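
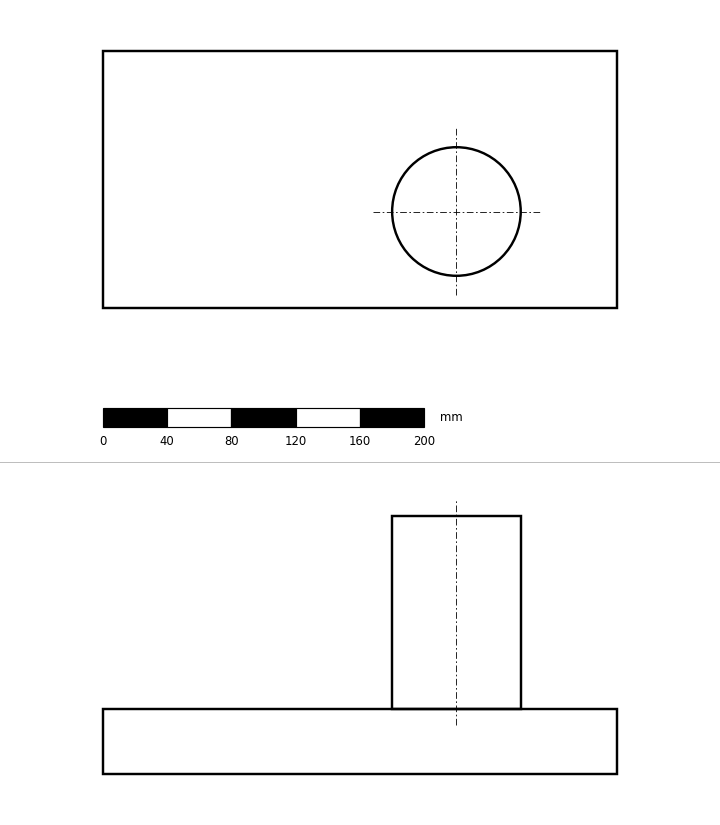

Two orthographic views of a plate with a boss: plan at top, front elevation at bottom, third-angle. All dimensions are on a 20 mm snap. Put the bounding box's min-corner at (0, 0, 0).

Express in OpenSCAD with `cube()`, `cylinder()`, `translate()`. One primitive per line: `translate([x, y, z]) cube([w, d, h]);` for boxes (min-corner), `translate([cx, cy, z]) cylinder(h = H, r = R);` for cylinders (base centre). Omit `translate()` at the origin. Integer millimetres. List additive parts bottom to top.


cube([320, 160, 40]);
translate([220, 60, 40]) cylinder(h = 120, r = 40);


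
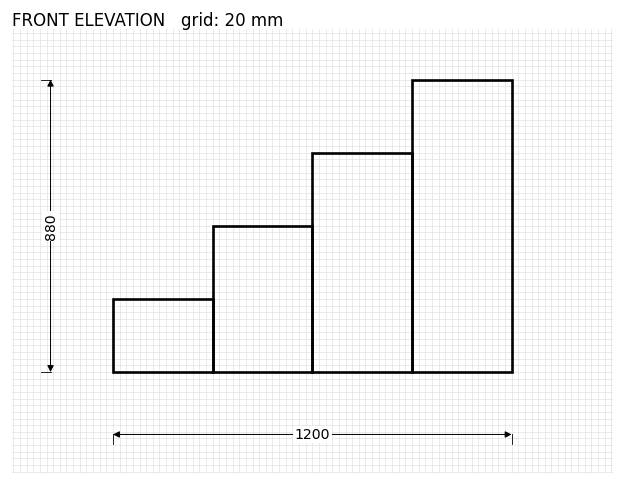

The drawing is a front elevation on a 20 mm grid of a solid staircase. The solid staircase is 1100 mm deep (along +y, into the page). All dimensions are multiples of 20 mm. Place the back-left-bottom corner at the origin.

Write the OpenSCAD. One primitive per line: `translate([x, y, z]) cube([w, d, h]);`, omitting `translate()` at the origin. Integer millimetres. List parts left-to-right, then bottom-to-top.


cube([300, 1100, 220]);
translate([300, 0, 0]) cube([300, 1100, 440]);
translate([600, 0, 0]) cube([300, 1100, 660]);
translate([900, 0, 0]) cube([300, 1100, 880]);


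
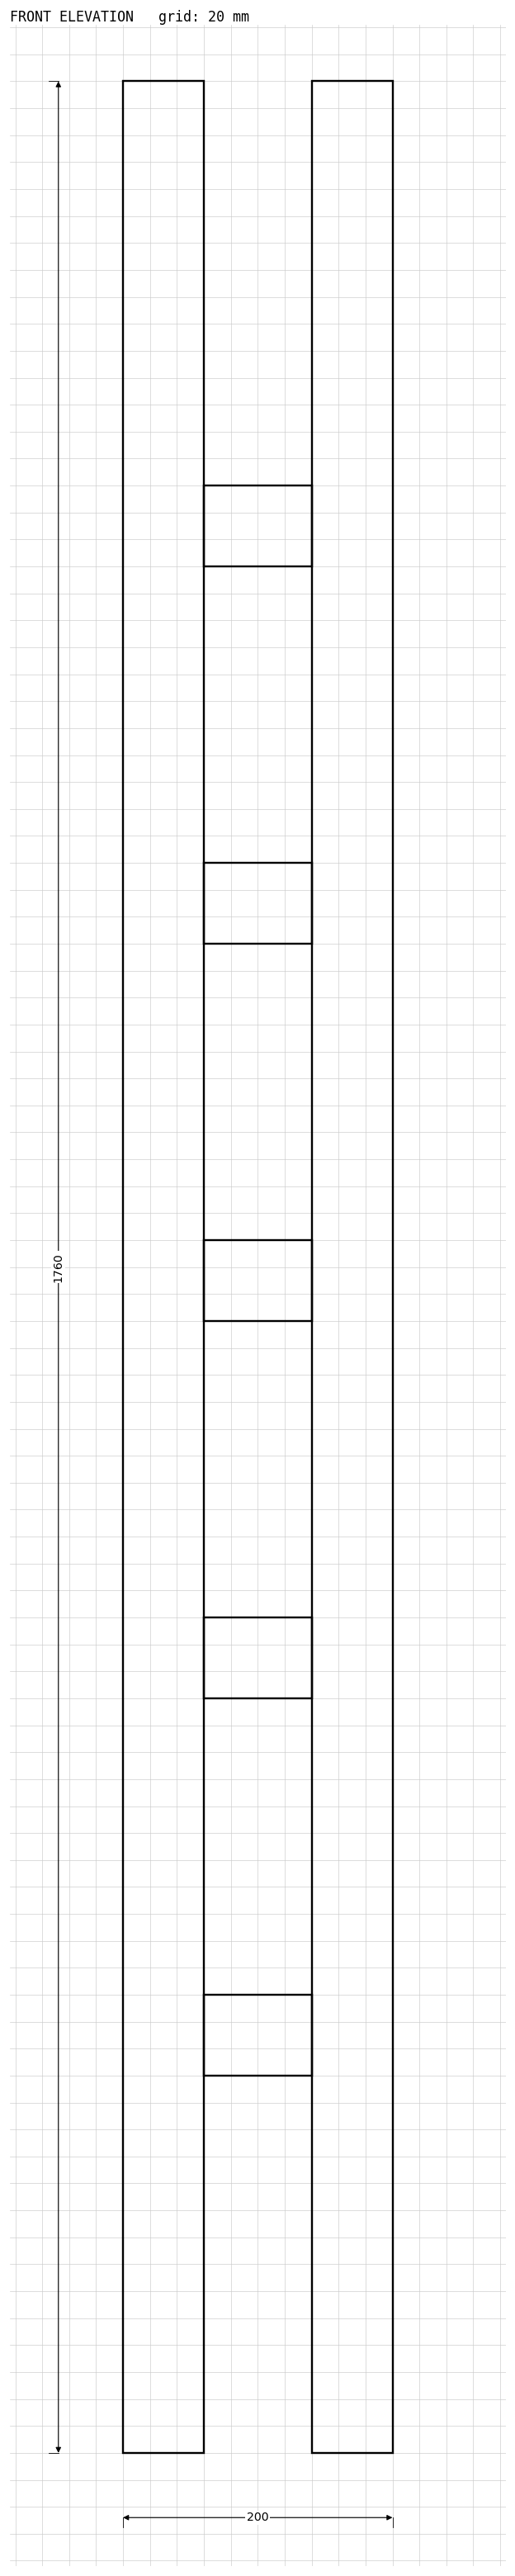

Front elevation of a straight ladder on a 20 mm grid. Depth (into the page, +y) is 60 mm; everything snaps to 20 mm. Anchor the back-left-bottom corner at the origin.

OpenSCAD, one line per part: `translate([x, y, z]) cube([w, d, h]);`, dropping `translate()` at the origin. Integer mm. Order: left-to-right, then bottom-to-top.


cube([60, 60, 1760]);
translate([60, 0, 280]) cube([80, 60, 60]);
translate([60, 0, 560]) cube([80, 60, 60]);
translate([60, 0, 840]) cube([80, 60, 60]);
translate([60, 0, 1120]) cube([80, 60, 60]);
translate([60, 0, 1400]) cube([80, 60, 60]);
translate([140, 0, 0]) cube([60, 60, 1760]);


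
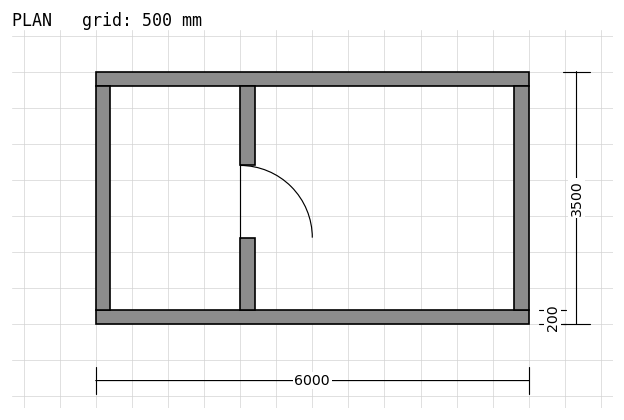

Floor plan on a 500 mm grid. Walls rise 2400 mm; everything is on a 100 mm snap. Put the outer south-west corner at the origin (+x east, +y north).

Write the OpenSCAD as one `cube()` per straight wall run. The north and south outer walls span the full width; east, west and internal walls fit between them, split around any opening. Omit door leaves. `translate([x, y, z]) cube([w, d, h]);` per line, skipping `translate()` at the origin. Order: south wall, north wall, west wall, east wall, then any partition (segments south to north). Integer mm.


cube([6000, 200, 2400]);
translate([0, 3300, 0]) cube([6000, 200, 2400]);
translate([0, 200, 0]) cube([200, 3100, 2400]);
translate([5800, 200, 0]) cube([200, 3100, 2400]);
translate([2000, 200, 0]) cube([200, 1000, 2400]);
translate([2000, 2200, 0]) cube([200, 1100, 2400]);


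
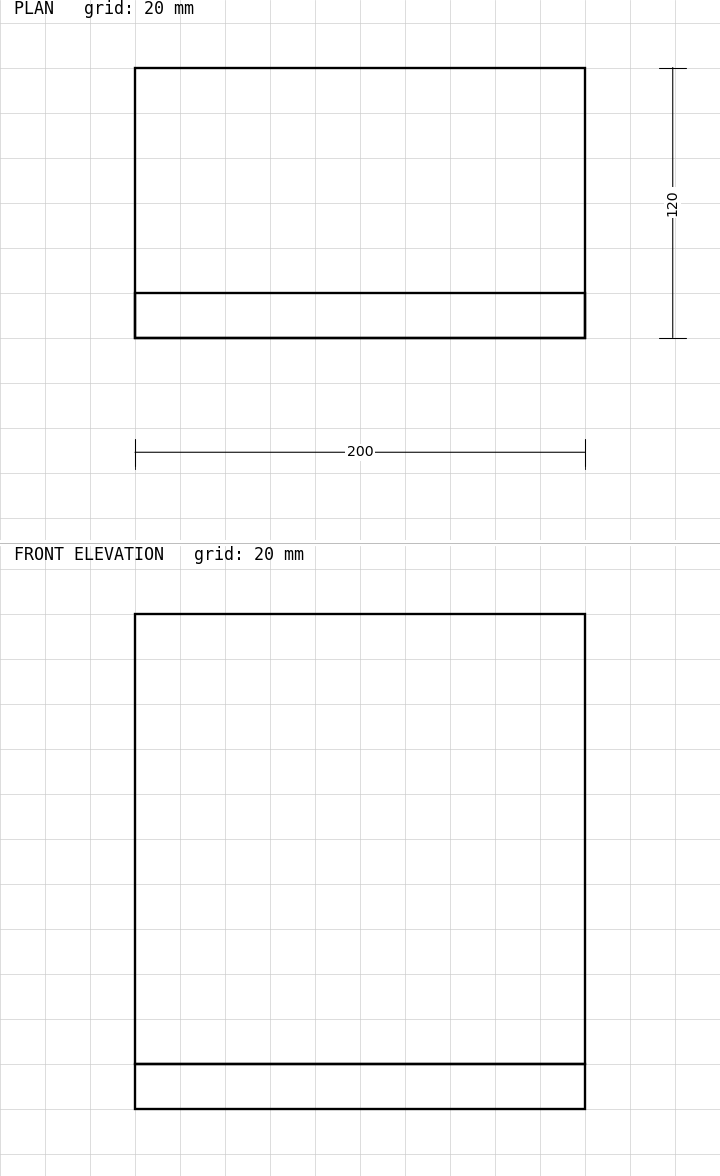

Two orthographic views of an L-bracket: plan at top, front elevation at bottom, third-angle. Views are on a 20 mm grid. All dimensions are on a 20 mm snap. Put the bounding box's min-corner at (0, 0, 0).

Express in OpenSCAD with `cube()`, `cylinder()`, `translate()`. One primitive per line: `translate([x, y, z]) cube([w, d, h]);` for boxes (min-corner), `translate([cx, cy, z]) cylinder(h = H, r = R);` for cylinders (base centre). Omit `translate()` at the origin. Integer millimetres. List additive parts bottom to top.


cube([200, 120, 20]);
translate([0, 0, 20]) cube([200, 20, 200]);


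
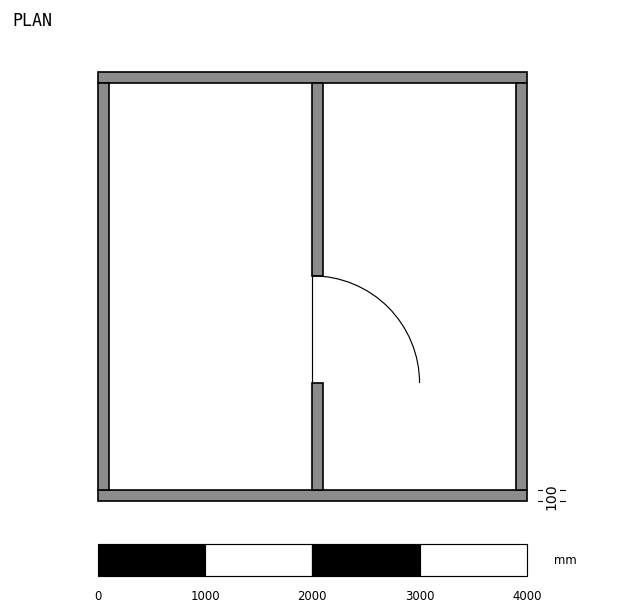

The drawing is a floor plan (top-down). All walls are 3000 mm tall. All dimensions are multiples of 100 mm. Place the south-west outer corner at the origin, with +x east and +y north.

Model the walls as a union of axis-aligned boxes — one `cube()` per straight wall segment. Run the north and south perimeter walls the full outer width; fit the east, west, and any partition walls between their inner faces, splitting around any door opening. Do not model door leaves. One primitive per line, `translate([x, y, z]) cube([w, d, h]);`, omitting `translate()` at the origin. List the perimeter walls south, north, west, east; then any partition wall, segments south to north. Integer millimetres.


cube([4000, 100, 3000]);
translate([0, 3900, 0]) cube([4000, 100, 3000]);
translate([0, 100, 0]) cube([100, 3800, 3000]);
translate([3900, 100, 0]) cube([100, 3800, 3000]);
translate([2000, 100, 0]) cube([100, 1000, 3000]);
translate([2000, 2100, 0]) cube([100, 1800, 3000]);


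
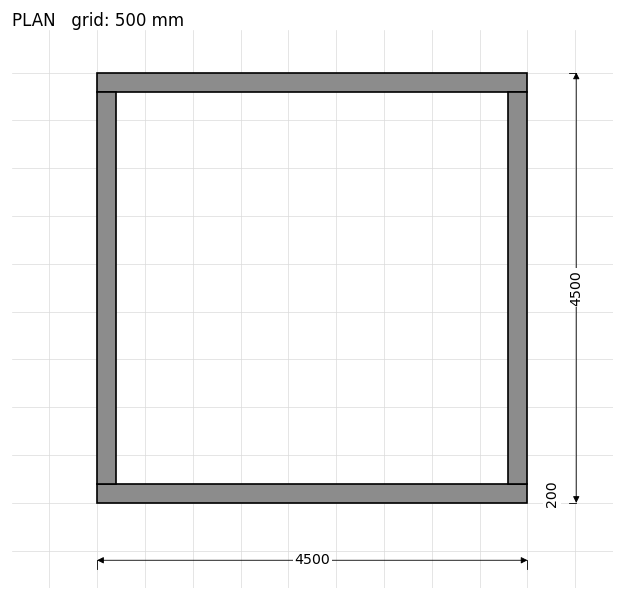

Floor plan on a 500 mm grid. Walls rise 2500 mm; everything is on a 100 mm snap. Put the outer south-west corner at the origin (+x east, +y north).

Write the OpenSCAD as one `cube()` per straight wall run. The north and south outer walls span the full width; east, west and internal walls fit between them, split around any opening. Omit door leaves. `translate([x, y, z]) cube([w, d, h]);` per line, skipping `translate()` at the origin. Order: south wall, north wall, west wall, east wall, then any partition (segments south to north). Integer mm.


cube([4500, 200, 2500]);
translate([0, 4300, 0]) cube([4500, 200, 2500]);
translate([0, 200, 0]) cube([200, 4100, 2500]);
translate([4300, 200, 0]) cube([200, 4100, 2500]);


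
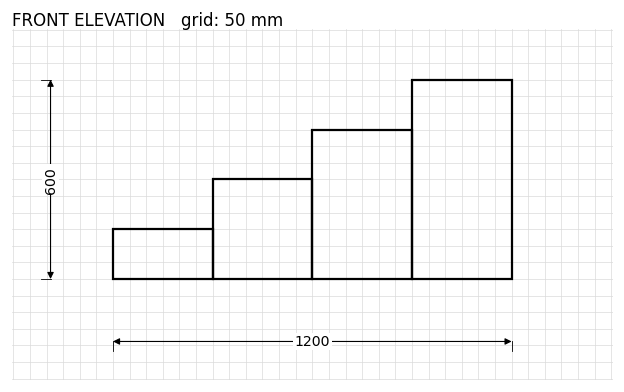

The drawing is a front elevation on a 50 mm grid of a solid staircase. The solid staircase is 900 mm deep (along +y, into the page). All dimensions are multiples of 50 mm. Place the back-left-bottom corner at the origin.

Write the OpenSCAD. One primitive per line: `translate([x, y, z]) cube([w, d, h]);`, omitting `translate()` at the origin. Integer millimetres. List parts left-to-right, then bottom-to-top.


cube([300, 900, 150]);
translate([300, 0, 0]) cube([300, 900, 300]);
translate([600, 0, 0]) cube([300, 900, 450]);
translate([900, 0, 0]) cube([300, 900, 600]);


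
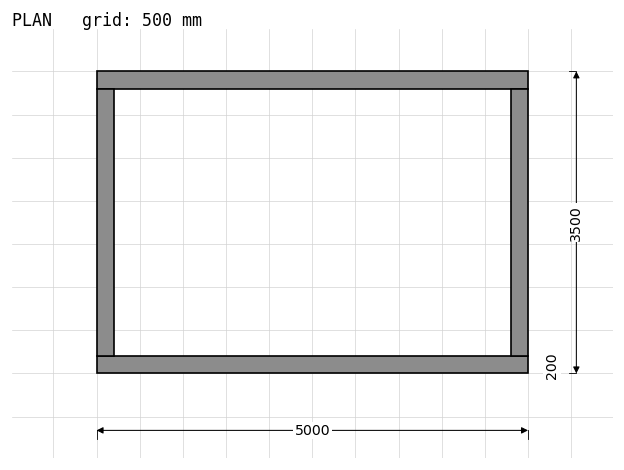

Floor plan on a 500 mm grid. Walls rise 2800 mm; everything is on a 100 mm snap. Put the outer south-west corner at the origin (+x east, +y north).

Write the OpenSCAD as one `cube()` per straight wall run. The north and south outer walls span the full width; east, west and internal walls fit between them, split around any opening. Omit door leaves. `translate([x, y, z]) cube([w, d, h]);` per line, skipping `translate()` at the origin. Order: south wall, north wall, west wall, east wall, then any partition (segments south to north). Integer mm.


cube([5000, 200, 2800]);
translate([0, 3300, 0]) cube([5000, 200, 2800]);
translate([0, 200, 0]) cube([200, 3100, 2800]);
translate([4800, 200, 0]) cube([200, 3100, 2800]);


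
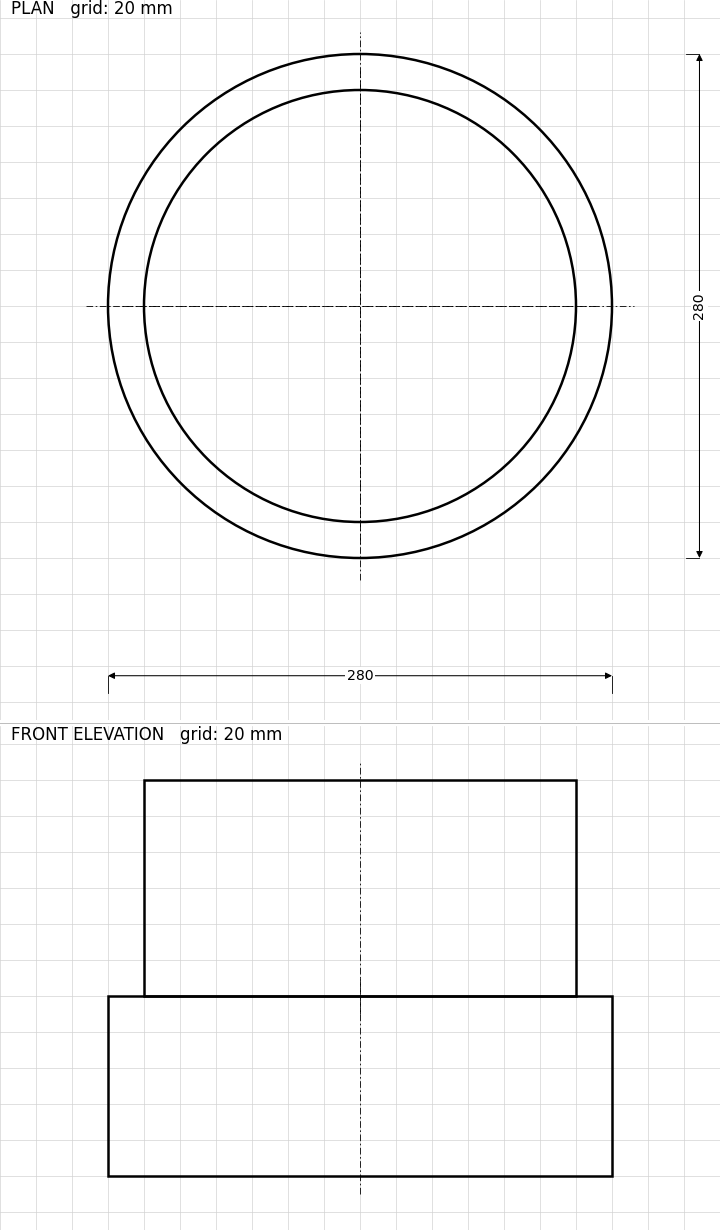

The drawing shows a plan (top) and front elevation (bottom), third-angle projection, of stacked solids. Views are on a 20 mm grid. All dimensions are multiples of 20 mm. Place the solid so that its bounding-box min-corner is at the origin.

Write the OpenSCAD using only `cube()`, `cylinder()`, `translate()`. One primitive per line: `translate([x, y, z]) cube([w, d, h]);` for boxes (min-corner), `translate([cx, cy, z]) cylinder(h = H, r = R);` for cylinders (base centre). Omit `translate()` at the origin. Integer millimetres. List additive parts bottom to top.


translate([140, 140, 0]) cylinder(h = 100, r = 140);
translate([140, 140, 100]) cylinder(h = 120, r = 120);


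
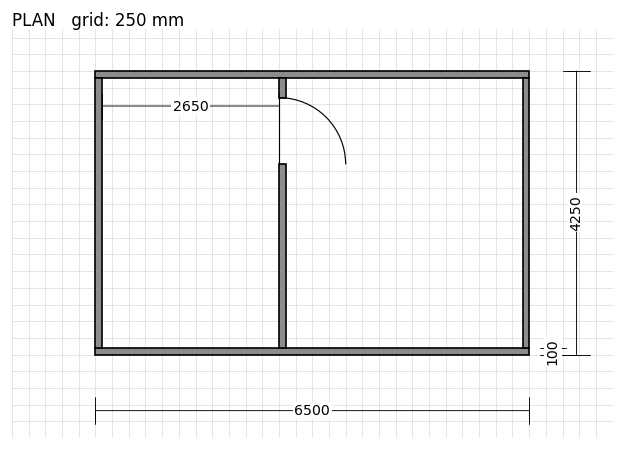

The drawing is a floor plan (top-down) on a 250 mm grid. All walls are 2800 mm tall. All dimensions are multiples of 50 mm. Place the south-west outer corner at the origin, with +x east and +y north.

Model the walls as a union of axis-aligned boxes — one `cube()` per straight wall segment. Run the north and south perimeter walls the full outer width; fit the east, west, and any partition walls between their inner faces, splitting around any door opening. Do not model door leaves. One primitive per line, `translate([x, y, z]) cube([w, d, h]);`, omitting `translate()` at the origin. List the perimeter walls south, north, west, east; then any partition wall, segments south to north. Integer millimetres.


cube([6500, 100, 2800]);
translate([0, 4150, 0]) cube([6500, 100, 2800]);
translate([0, 100, 0]) cube([100, 4050, 2800]);
translate([6400, 100, 0]) cube([100, 4050, 2800]);
translate([2750, 100, 0]) cube([100, 2750, 2800]);
translate([2750, 3850, 0]) cube([100, 300, 2800]);


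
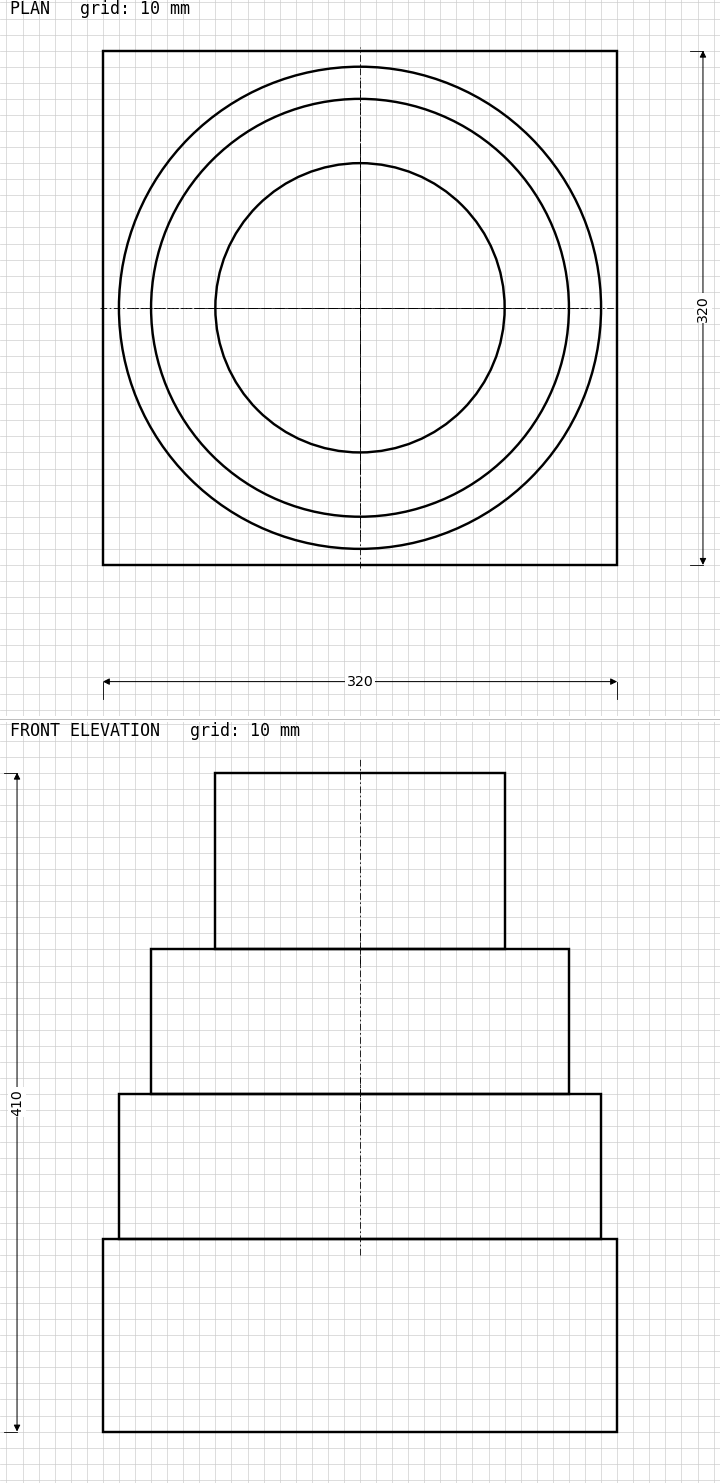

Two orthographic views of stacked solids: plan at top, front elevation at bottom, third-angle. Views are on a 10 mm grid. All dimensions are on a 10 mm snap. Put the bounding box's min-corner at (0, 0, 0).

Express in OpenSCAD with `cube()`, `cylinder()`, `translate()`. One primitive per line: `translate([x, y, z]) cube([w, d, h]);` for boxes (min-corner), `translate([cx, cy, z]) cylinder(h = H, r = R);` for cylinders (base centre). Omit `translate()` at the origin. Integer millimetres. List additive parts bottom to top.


cube([320, 320, 120]);
translate([160, 160, 120]) cylinder(h = 90, r = 150);
translate([160, 160, 210]) cylinder(h = 90, r = 130);
translate([160, 160, 300]) cylinder(h = 110, r = 90);


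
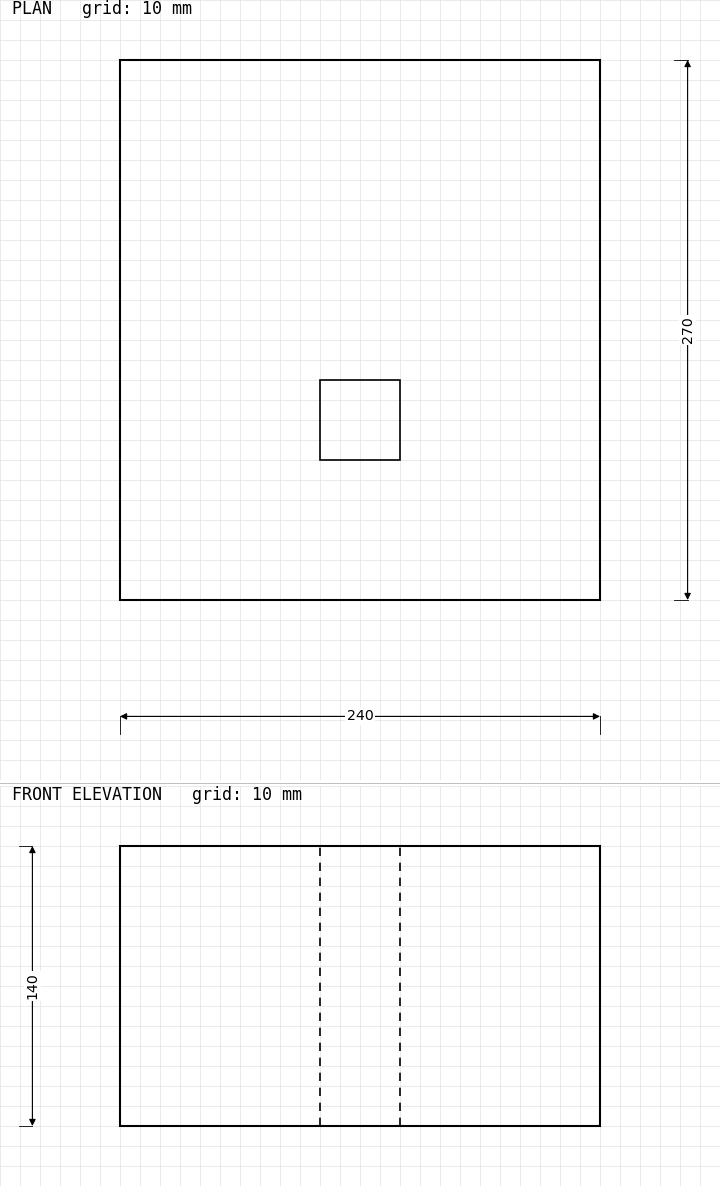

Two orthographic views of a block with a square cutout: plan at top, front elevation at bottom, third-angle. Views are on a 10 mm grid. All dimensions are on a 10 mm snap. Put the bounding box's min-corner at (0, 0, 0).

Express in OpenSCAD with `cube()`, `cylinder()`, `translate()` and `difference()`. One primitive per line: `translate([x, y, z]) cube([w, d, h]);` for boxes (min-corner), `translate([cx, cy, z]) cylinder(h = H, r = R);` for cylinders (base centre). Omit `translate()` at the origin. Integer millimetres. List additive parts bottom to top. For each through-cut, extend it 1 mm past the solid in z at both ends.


difference() {
  cube([240, 270, 140]);
  translate([100, 70, -1]) cube([40, 40, 142]);
}


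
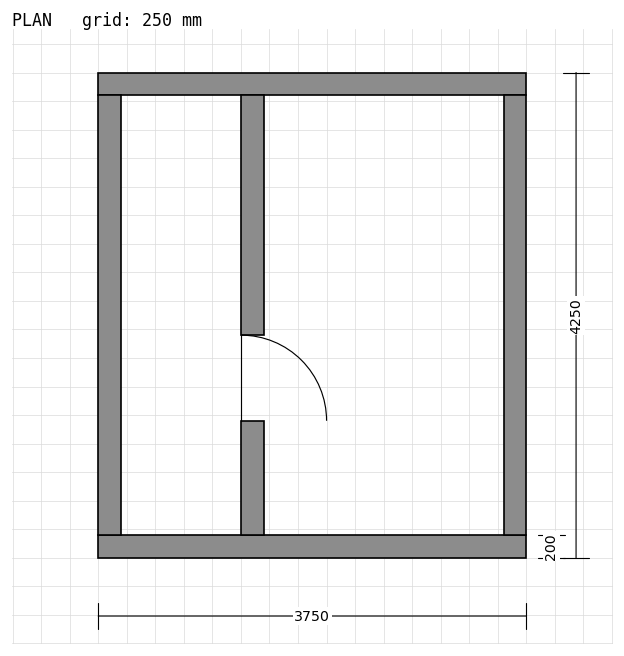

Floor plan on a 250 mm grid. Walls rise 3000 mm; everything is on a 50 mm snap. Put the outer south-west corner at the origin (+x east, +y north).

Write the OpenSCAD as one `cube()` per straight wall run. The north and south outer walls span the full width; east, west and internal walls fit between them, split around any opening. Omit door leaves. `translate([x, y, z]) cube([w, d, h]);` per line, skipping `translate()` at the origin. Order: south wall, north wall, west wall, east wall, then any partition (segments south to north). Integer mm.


cube([3750, 200, 3000]);
translate([0, 4050, 0]) cube([3750, 200, 3000]);
translate([0, 200, 0]) cube([200, 3850, 3000]);
translate([3550, 200, 0]) cube([200, 3850, 3000]);
translate([1250, 200, 0]) cube([200, 1000, 3000]);
translate([1250, 1950, 0]) cube([200, 2100, 3000]);


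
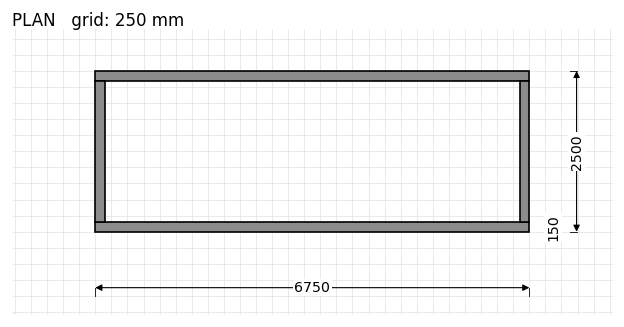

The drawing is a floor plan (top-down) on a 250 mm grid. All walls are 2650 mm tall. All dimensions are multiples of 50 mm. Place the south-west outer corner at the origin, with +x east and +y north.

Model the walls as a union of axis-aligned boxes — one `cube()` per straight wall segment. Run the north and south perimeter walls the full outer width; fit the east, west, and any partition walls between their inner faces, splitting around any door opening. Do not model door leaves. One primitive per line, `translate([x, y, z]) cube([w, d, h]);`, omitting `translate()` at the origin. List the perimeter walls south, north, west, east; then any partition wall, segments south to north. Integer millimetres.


cube([6750, 150, 2650]);
translate([0, 2350, 0]) cube([6750, 150, 2650]);
translate([0, 150, 0]) cube([150, 2200, 2650]);
translate([6600, 150, 0]) cube([150, 2200, 2650]);


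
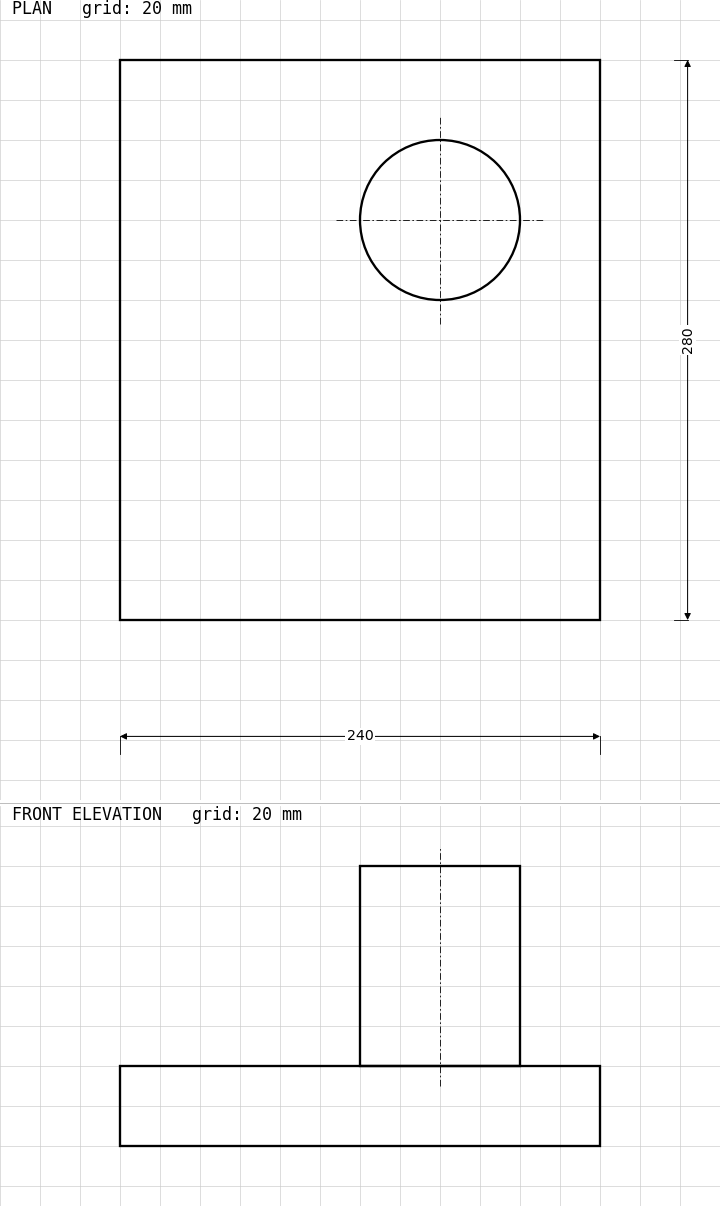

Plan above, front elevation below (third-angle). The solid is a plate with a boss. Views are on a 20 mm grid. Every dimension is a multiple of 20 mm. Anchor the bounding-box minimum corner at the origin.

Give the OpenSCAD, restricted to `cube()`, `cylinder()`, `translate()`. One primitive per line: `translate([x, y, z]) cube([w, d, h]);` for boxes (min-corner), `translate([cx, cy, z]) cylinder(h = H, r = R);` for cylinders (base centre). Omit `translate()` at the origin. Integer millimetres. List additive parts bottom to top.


cube([240, 280, 40]);
translate([160, 200, 40]) cylinder(h = 100, r = 40);


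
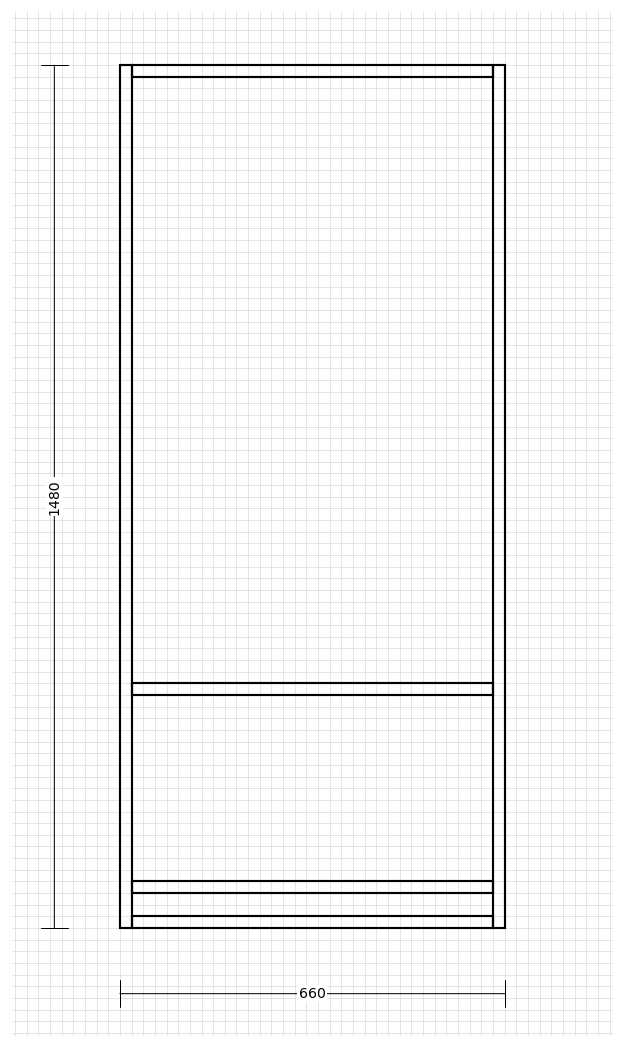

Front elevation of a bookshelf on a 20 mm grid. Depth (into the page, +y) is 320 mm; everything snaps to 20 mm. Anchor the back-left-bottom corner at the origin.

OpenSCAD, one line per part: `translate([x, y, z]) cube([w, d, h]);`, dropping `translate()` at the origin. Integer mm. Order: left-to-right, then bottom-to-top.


cube([20, 320, 1480]);
translate([20, 0, 0]) cube([620, 320, 20]);
translate([20, 0, 60]) cube([620, 320, 20]);
translate([20, 0, 400]) cube([620, 320, 20]);
translate([20, 0, 1460]) cube([620, 320, 20]);
translate([640, 0, 0]) cube([20, 320, 1480]);


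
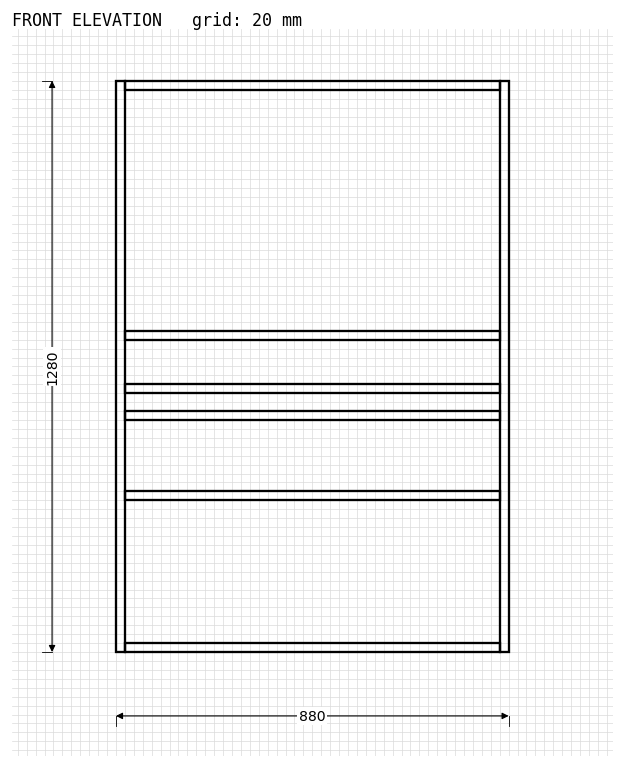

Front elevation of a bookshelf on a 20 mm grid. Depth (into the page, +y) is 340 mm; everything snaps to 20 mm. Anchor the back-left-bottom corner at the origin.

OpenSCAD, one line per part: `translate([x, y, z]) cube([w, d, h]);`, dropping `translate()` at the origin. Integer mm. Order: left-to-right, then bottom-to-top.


cube([20, 340, 1280]);
translate([20, 0, 0]) cube([840, 340, 20]);
translate([20, 0, 340]) cube([840, 340, 20]);
translate([20, 0, 520]) cube([840, 340, 20]);
translate([20, 0, 580]) cube([840, 340, 20]);
translate([20, 0, 700]) cube([840, 340, 20]);
translate([20, 0, 1260]) cube([840, 340, 20]);
translate([860, 0, 0]) cube([20, 340, 1280]);


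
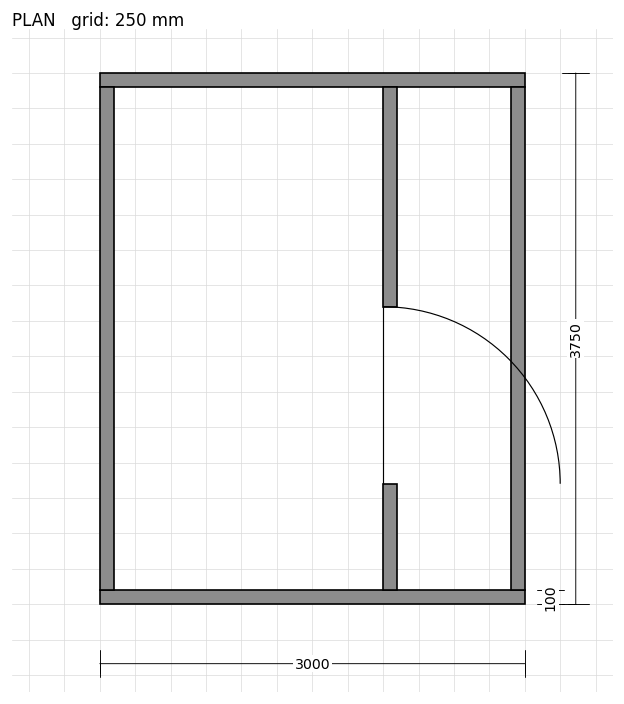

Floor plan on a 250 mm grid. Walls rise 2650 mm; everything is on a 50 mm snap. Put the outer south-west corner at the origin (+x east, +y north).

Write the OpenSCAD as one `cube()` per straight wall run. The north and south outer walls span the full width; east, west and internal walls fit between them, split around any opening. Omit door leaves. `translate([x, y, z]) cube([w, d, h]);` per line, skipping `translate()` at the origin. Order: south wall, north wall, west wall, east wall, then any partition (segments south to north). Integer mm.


cube([3000, 100, 2650]);
translate([0, 3650, 0]) cube([3000, 100, 2650]);
translate([0, 100, 0]) cube([100, 3550, 2650]);
translate([2900, 100, 0]) cube([100, 3550, 2650]);
translate([2000, 100, 0]) cube([100, 750, 2650]);
translate([2000, 2100, 0]) cube([100, 1550, 2650]);


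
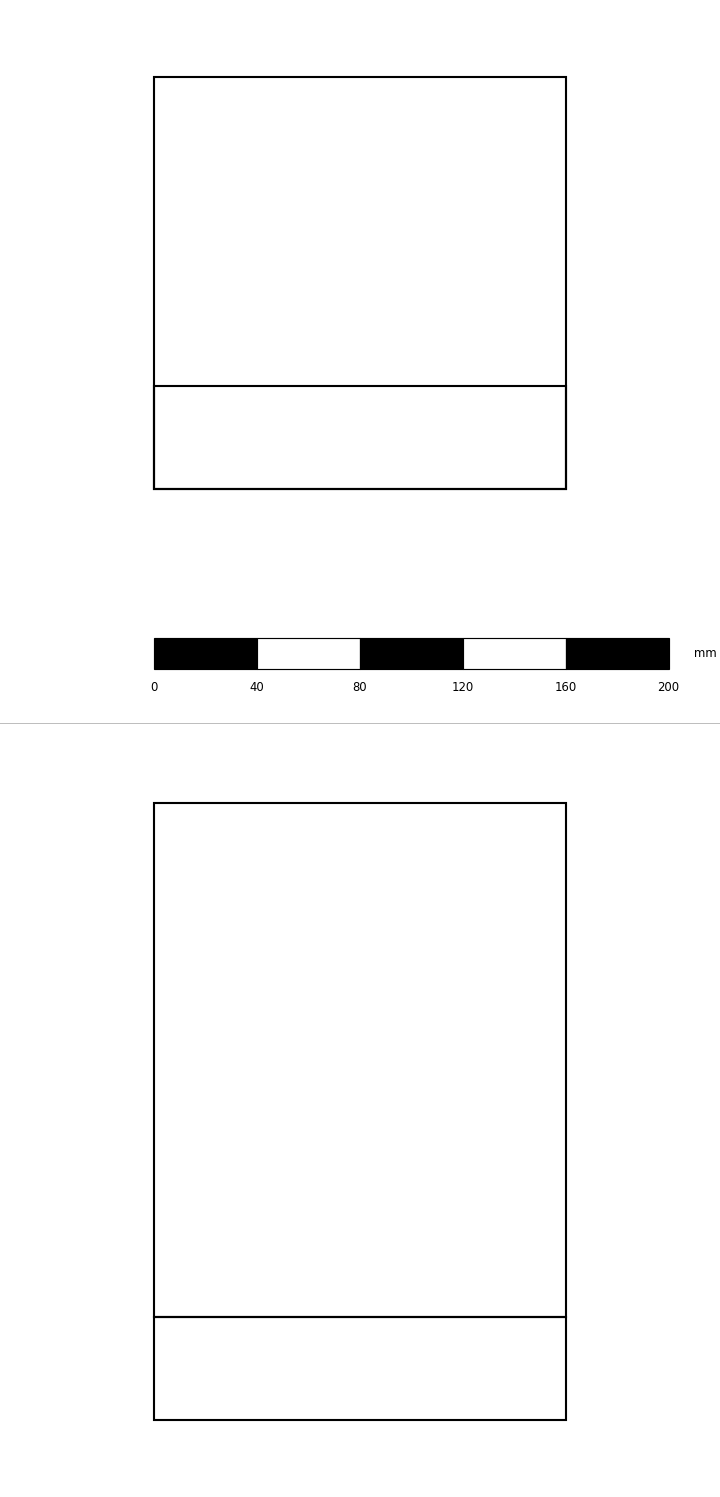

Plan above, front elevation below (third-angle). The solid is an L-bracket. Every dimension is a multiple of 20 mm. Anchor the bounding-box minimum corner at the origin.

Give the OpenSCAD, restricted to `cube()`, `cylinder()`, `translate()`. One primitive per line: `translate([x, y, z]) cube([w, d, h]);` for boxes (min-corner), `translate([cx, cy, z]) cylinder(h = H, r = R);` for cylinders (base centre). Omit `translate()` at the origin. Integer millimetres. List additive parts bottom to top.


cube([160, 160, 40]);
translate([0, 0, 40]) cube([160, 40, 200]);


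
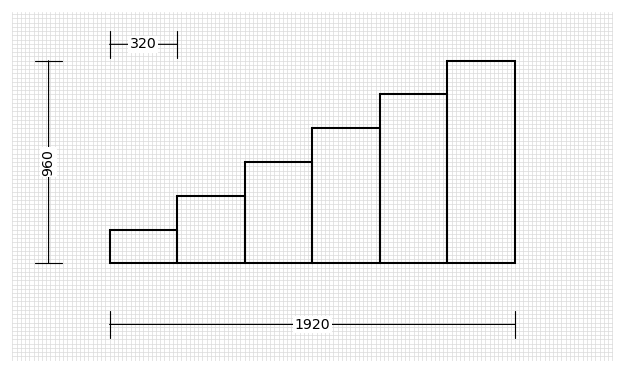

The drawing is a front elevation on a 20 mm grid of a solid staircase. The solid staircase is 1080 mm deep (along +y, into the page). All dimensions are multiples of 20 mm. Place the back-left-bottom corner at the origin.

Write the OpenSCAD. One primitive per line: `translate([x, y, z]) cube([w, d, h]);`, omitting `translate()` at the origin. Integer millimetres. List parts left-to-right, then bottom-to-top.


cube([320, 1080, 160]);
translate([320, 0, 0]) cube([320, 1080, 320]);
translate([640, 0, 0]) cube([320, 1080, 480]);
translate([960, 0, 0]) cube([320, 1080, 640]);
translate([1280, 0, 0]) cube([320, 1080, 800]);
translate([1600, 0, 0]) cube([320, 1080, 960]);


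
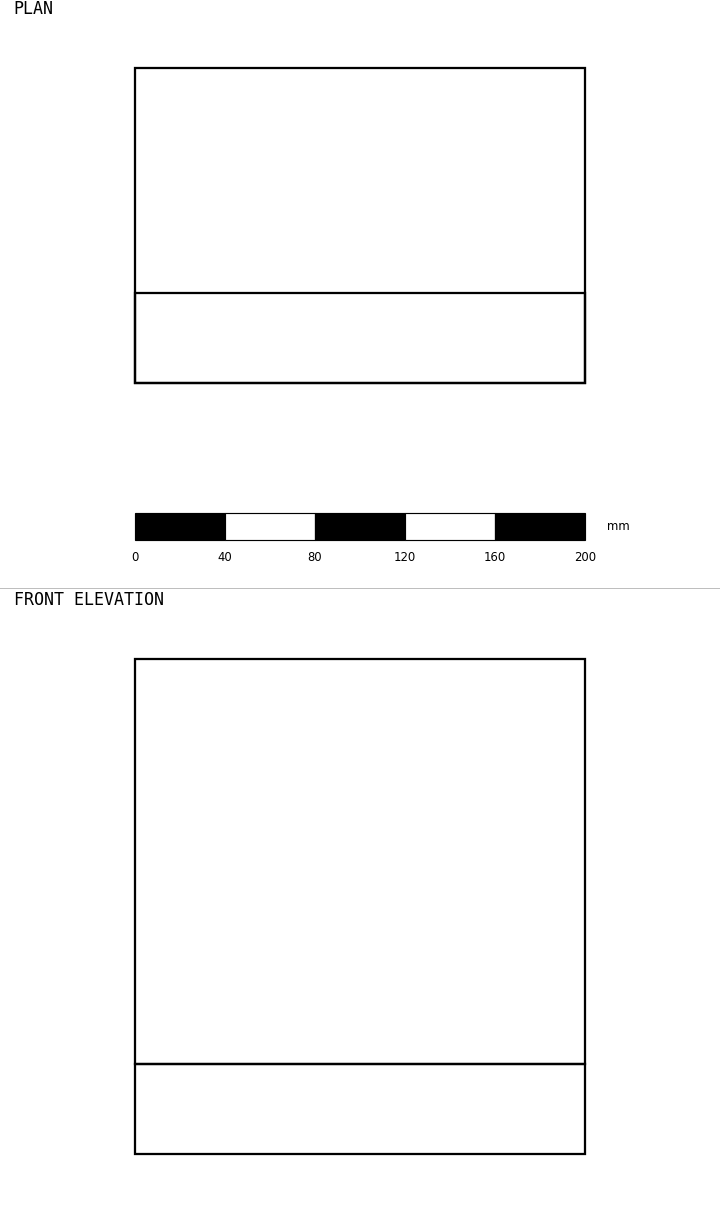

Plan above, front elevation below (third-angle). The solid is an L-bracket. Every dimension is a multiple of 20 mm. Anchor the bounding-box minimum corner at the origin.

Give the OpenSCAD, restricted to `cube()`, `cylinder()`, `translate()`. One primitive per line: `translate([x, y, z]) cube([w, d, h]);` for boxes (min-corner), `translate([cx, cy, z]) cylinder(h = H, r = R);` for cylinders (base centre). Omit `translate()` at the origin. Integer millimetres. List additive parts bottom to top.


cube([200, 140, 40]);
translate([0, 0, 40]) cube([200, 40, 180]);


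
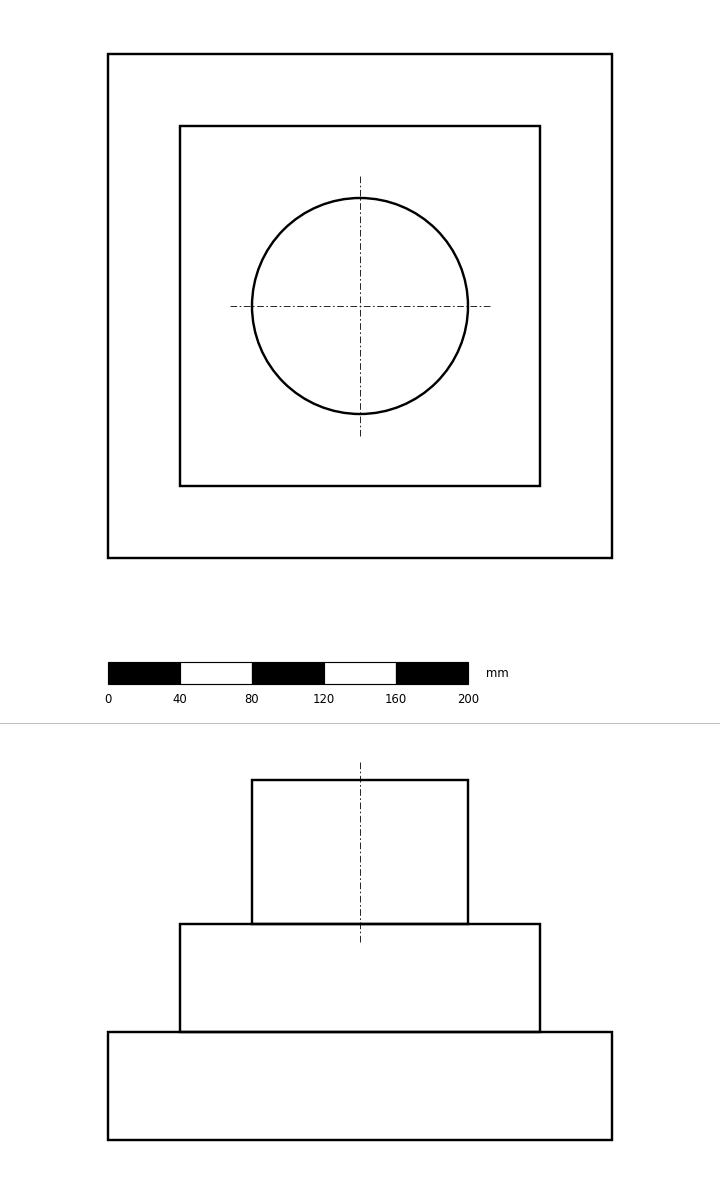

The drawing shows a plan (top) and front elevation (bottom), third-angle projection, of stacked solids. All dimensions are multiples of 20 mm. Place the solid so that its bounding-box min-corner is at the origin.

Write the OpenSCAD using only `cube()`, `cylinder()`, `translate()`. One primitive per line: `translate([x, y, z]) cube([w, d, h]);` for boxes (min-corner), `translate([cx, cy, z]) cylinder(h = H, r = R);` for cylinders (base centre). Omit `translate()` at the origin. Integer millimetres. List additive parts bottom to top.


cube([280, 280, 60]);
translate([40, 40, 60]) cube([200, 200, 60]);
translate([140, 140, 120]) cylinder(h = 80, r = 60);


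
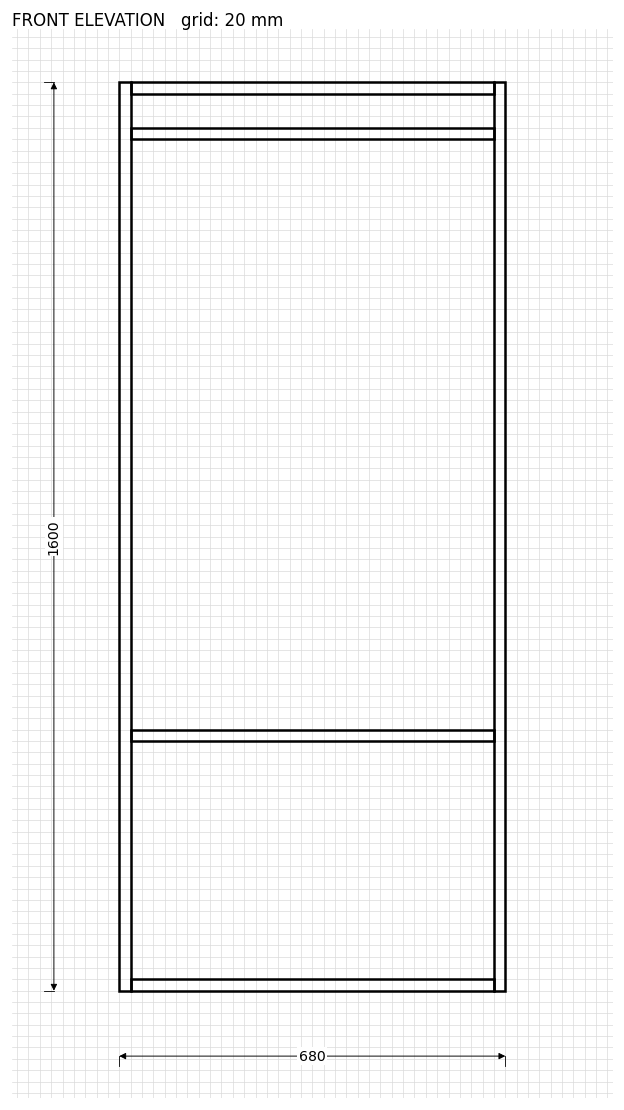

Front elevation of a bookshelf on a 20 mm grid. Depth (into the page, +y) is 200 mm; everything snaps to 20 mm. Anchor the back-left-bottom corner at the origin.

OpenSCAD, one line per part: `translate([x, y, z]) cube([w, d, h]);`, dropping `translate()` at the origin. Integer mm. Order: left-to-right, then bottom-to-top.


cube([20, 200, 1600]);
translate([20, 0, 0]) cube([640, 200, 20]);
translate([20, 0, 440]) cube([640, 200, 20]);
translate([20, 0, 1500]) cube([640, 200, 20]);
translate([20, 0, 1580]) cube([640, 200, 20]);
translate([660, 0, 0]) cube([20, 200, 1600]);


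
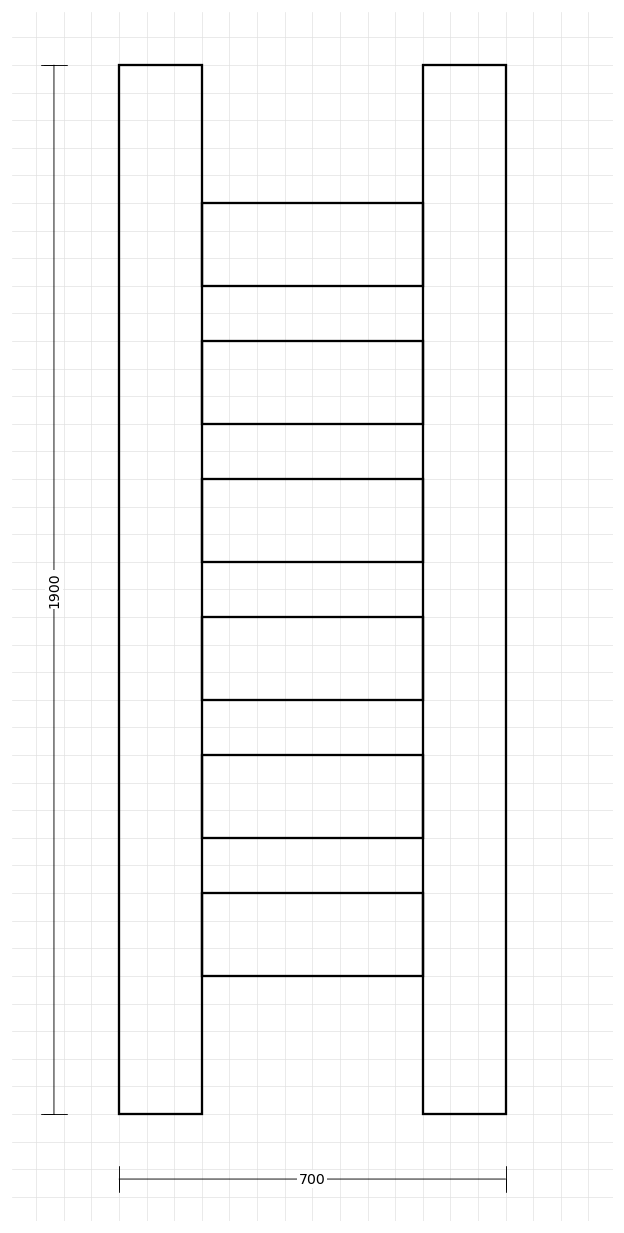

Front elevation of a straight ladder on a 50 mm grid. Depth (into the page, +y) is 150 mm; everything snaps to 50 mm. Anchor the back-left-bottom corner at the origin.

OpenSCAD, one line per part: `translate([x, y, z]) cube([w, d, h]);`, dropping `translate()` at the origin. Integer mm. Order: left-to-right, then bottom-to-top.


cube([150, 150, 1900]);
translate([150, 0, 250]) cube([400, 150, 150]);
translate([150, 0, 500]) cube([400, 150, 150]);
translate([150, 0, 750]) cube([400, 150, 150]);
translate([150, 0, 1000]) cube([400, 150, 150]);
translate([150, 0, 1250]) cube([400, 150, 150]);
translate([150, 0, 1500]) cube([400, 150, 150]);
translate([550, 0, 0]) cube([150, 150, 1900]);


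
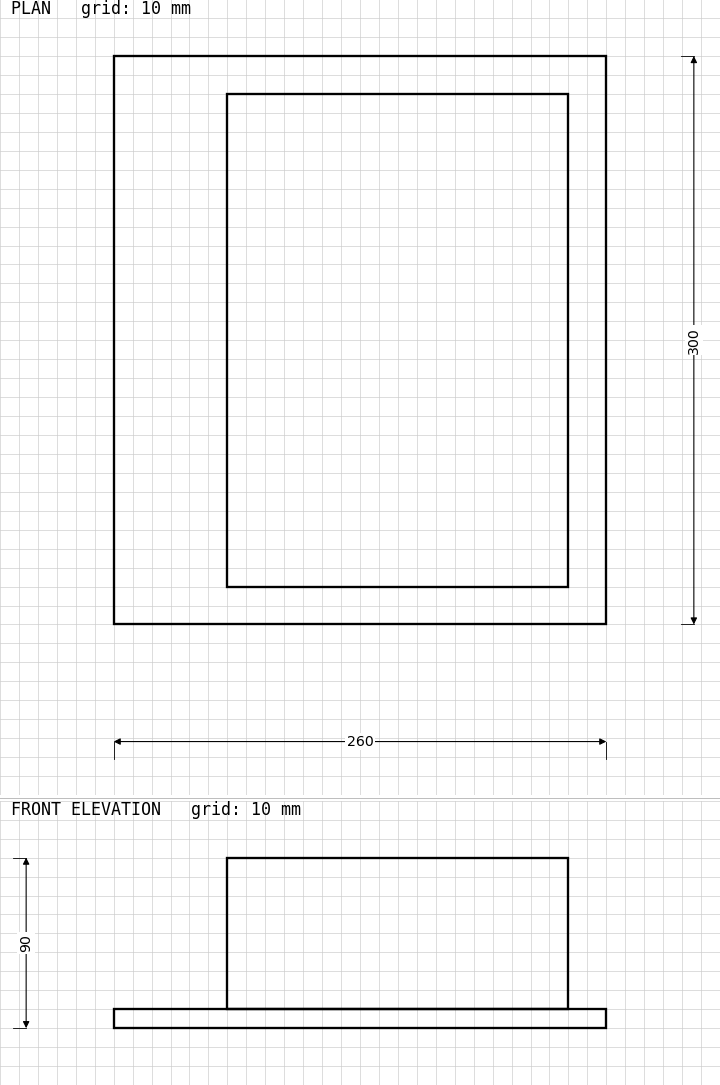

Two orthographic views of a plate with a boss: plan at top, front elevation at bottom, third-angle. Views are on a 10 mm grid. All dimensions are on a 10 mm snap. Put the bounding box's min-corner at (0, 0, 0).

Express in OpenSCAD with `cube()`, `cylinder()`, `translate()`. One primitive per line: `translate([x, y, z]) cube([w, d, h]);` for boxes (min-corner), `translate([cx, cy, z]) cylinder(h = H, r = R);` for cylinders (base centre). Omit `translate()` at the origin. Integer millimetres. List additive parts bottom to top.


cube([260, 300, 10]);
translate([60, 20, 10]) cube([180, 260, 80]);


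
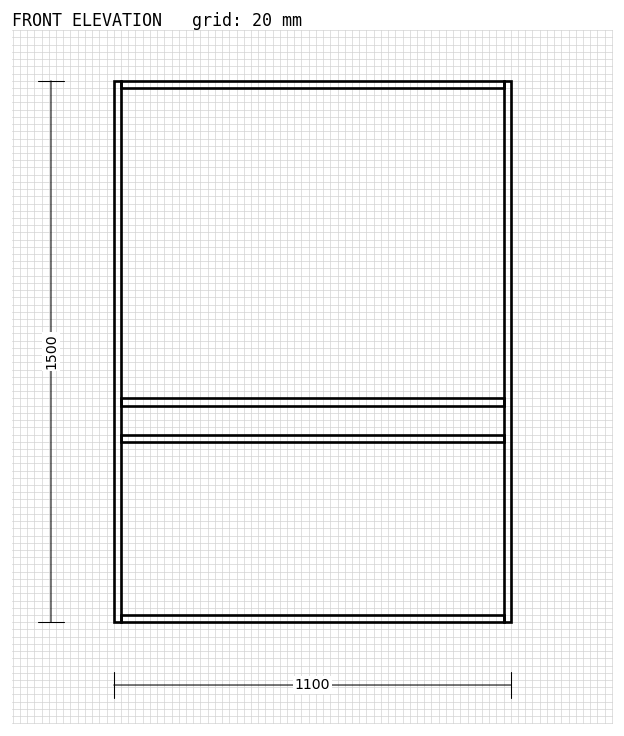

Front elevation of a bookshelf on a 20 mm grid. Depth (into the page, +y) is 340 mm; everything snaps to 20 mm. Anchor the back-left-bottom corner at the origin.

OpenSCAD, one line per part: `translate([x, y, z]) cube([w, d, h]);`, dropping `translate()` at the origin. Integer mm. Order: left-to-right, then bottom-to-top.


cube([20, 340, 1500]);
translate([20, 0, 0]) cube([1060, 340, 20]);
translate([20, 0, 500]) cube([1060, 340, 20]);
translate([20, 0, 600]) cube([1060, 340, 20]);
translate([20, 0, 1480]) cube([1060, 340, 20]);
translate([1080, 0, 0]) cube([20, 340, 1500]);


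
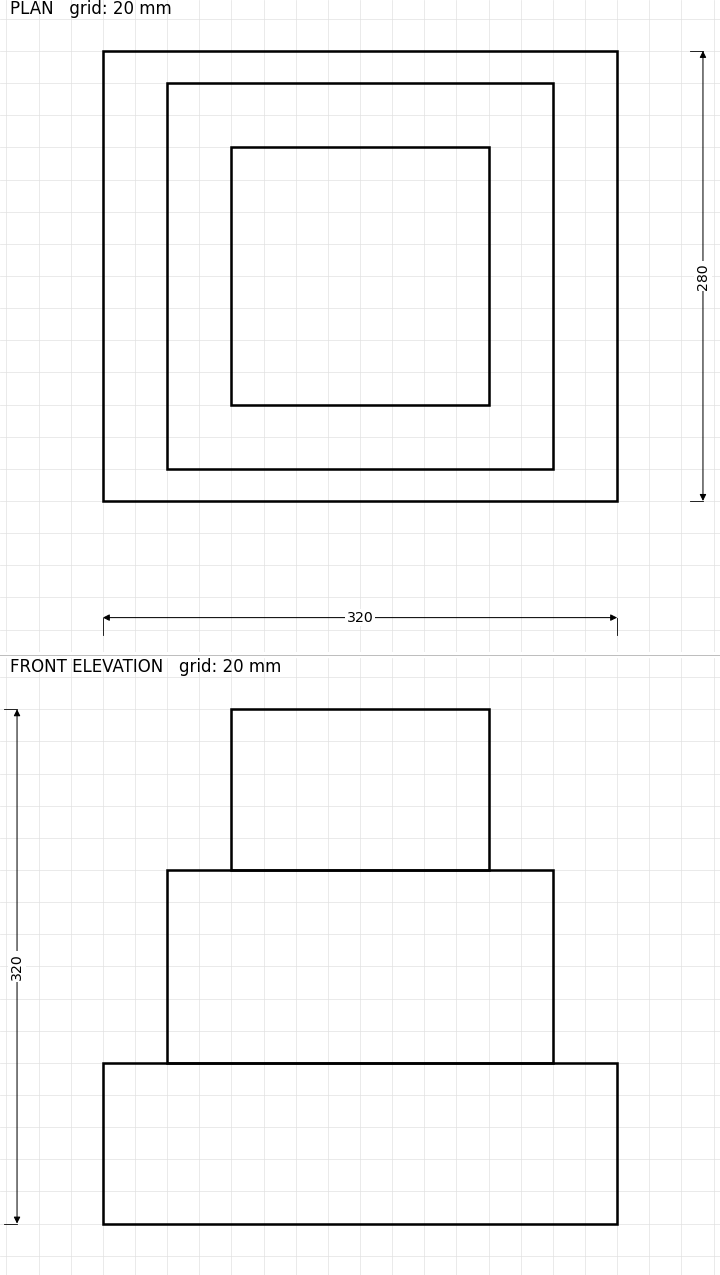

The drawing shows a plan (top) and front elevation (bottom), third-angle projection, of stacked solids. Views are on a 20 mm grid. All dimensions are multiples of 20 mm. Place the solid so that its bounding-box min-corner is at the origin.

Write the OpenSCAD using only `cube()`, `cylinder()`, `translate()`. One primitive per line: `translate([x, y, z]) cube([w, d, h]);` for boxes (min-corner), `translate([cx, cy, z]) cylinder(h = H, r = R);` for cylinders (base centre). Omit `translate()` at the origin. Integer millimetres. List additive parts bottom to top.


cube([320, 280, 100]);
translate([40, 20, 100]) cube([240, 240, 120]);
translate([80, 60, 220]) cube([160, 160, 100]);


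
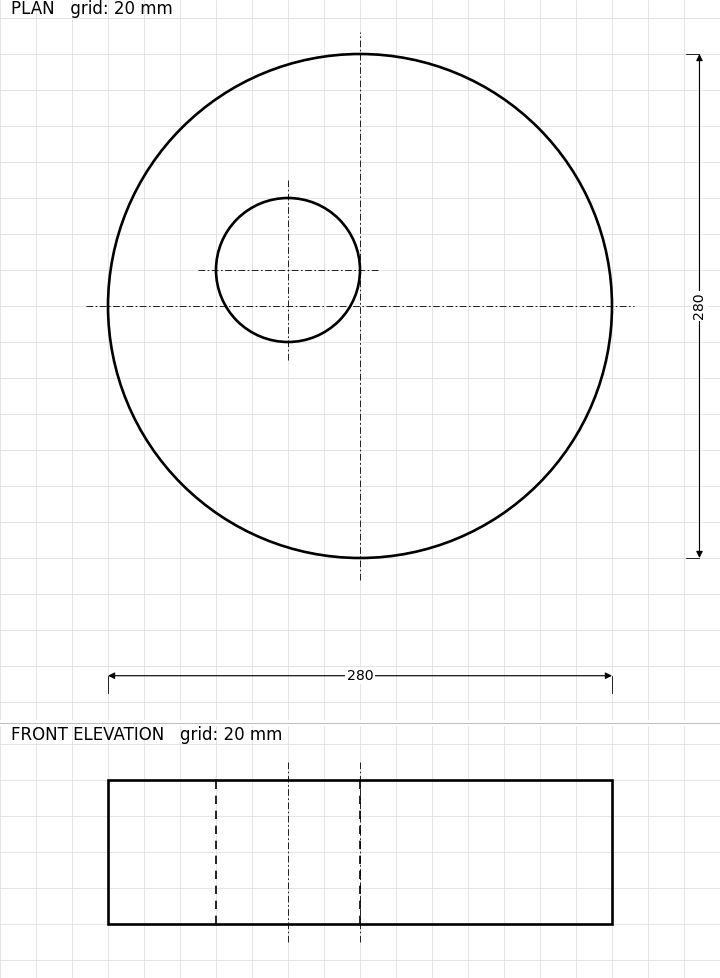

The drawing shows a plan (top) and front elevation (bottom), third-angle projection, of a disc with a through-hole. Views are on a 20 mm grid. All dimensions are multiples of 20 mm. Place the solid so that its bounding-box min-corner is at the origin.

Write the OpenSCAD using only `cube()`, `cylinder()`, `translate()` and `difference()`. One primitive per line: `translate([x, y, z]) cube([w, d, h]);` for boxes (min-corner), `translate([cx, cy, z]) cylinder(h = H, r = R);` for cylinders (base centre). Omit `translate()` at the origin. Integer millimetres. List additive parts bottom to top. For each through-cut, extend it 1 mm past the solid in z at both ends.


difference() {
  translate([140, 140, 0]) cylinder(h = 80, r = 140);
  translate([100, 160, -1]) cylinder(h = 82, r = 40);
}


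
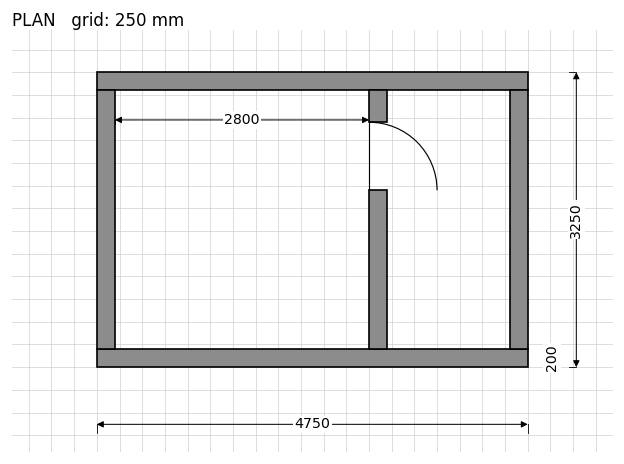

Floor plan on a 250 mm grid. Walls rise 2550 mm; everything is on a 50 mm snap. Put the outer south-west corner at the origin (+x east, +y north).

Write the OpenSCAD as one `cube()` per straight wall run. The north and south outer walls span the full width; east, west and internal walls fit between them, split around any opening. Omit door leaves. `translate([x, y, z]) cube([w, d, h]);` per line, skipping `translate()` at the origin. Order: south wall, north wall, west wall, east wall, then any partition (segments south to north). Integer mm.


cube([4750, 200, 2550]);
translate([0, 3050, 0]) cube([4750, 200, 2550]);
translate([0, 200, 0]) cube([200, 2850, 2550]);
translate([4550, 200, 0]) cube([200, 2850, 2550]);
translate([3000, 200, 0]) cube([200, 1750, 2550]);
translate([3000, 2700, 0]) cube([200, 350, 2550]);


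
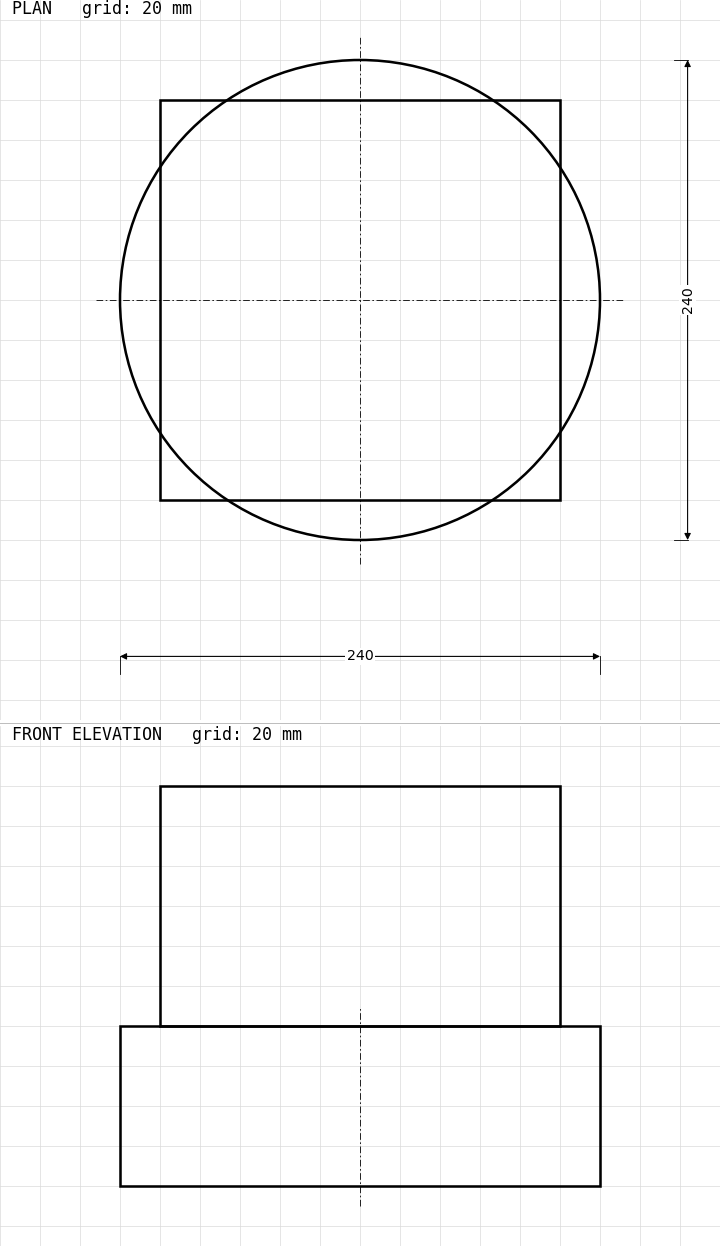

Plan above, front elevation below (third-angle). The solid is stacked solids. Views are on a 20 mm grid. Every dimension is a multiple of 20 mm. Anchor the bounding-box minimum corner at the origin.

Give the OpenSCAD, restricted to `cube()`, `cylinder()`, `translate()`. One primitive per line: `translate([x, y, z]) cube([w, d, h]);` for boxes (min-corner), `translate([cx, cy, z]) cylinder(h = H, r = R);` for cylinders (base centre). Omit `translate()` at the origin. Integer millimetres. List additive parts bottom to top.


translate([120, 120, 0]) cylinder(h = 80, r = 120);
translate([20, 20, 80]) cube([200, 200, 120]);


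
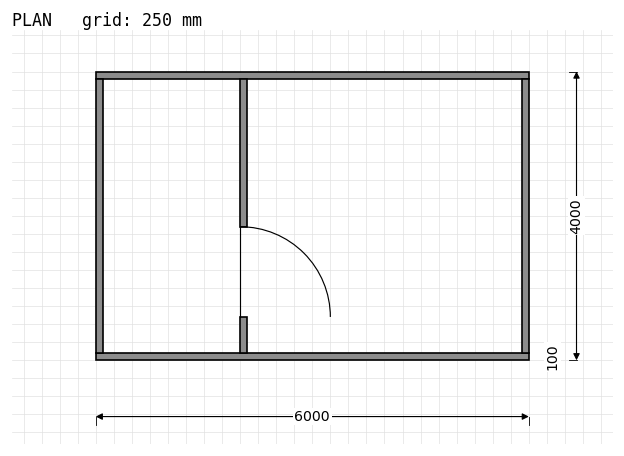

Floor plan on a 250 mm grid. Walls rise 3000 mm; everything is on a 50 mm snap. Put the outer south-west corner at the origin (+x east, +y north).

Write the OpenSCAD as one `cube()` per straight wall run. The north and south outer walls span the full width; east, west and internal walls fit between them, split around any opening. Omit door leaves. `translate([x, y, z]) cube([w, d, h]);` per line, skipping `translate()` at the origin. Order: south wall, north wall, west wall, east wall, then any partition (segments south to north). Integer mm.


cube([6000, 100, 3000]);
translate([0, 3900, 0]) cube([6000, 100, 3000]);
translate([0, 100, 0]) cube([100, 3800, 3000]);
translate([5900, 100, 0]) cube([100, 3800, 3000]);
translate([2000, 100, 0]) cube([100, 500, 3000]);
translate([2000, 1850, 0]) cube([100, 2050, 3000]);


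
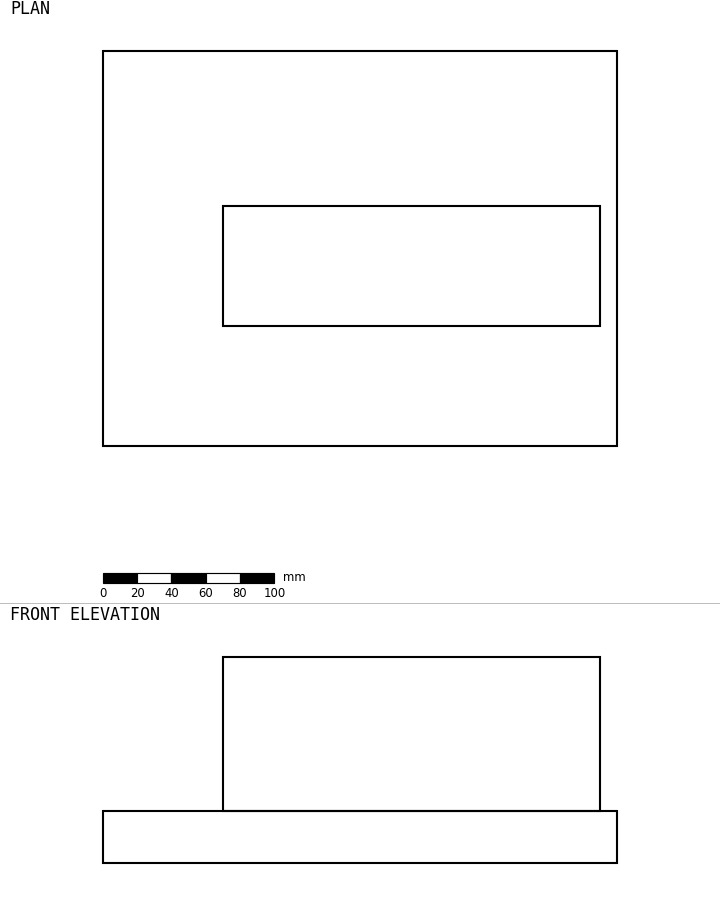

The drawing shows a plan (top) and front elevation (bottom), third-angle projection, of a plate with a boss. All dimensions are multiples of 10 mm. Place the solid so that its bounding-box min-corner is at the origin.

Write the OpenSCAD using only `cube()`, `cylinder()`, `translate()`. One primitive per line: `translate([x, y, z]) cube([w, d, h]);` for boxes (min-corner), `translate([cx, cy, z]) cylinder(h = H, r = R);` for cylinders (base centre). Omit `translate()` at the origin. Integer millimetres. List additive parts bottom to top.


cube([300, 230, 30]);
translate([70, 70, 30]) cube([220, 70, 90]);


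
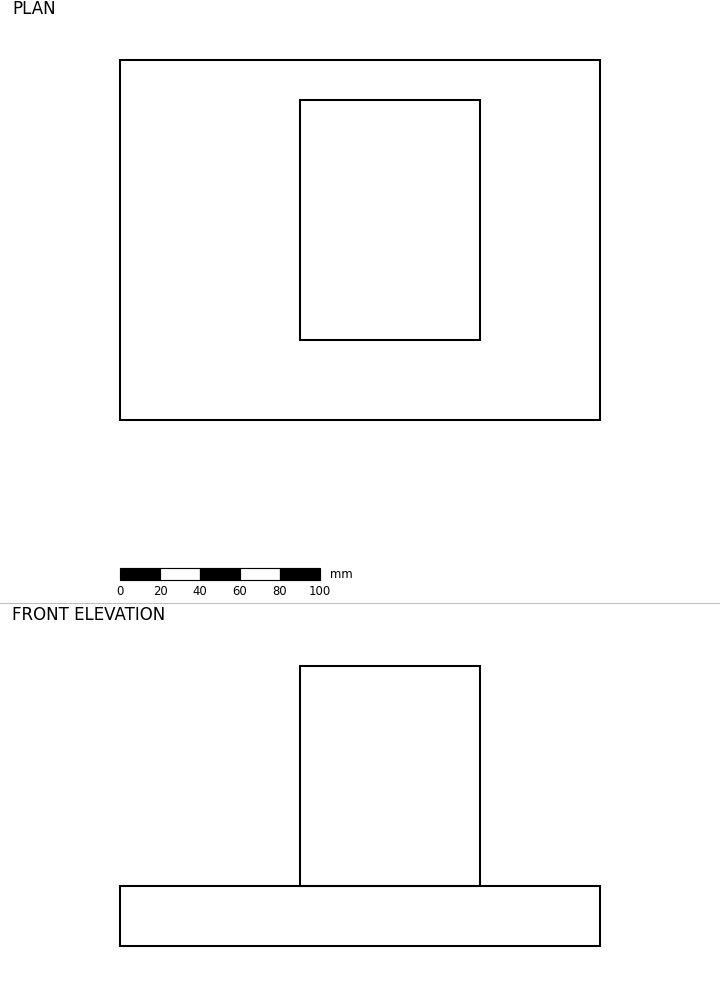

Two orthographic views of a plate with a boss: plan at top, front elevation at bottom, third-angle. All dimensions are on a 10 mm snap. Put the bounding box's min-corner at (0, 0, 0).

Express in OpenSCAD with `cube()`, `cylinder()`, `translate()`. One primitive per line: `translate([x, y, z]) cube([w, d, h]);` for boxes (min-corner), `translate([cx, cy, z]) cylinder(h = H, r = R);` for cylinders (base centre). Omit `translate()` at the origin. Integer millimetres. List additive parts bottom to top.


cube([240, 180, 30]);
translate([90, 40, 30]) cube([90, 120, 110]);


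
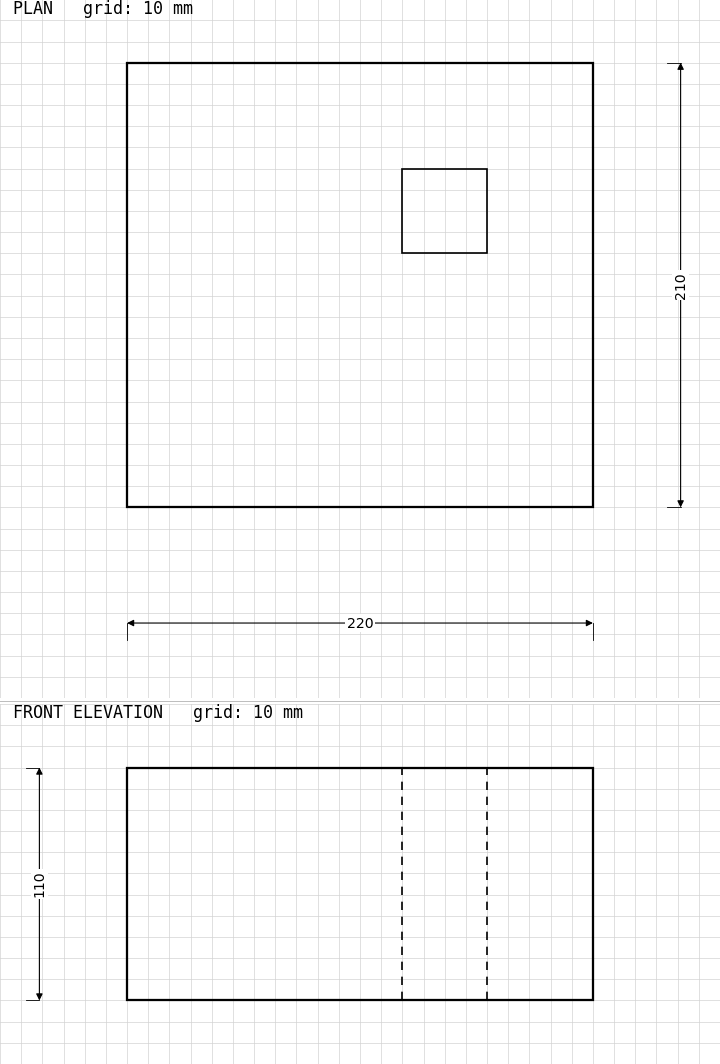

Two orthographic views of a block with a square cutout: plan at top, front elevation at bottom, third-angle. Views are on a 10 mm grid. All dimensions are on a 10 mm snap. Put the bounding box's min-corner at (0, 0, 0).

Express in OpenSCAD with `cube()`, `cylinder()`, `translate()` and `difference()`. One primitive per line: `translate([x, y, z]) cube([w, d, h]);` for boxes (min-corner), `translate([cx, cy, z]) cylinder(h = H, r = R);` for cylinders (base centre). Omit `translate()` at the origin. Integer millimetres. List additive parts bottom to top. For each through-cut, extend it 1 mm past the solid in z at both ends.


difference() {
  cube([220, 210, 110]);
  translate([130, 120, -1]) cube([40, 40, 112]);
}


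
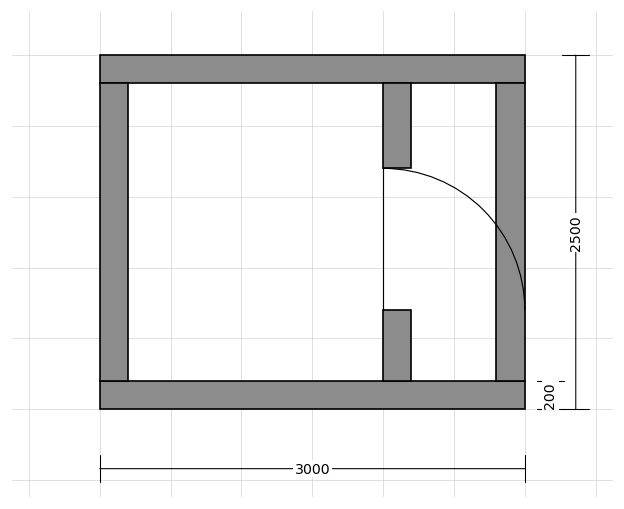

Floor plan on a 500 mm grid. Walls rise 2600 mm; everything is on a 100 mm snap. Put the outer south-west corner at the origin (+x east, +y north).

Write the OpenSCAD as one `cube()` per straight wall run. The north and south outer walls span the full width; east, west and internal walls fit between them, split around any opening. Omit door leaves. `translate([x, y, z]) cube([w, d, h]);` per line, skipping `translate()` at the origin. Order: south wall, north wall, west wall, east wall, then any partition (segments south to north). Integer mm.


cube([3000, 200, 2600]);
translate([0, 2300, 0]) cube([3000, 200, 2600]);
translate([0, 200, 0]) cube([200, 2100, 2600]);
translate([2800, 200, 0]) cube([200, 2100, 2600]);
translate([2000, 200, 0]) cube([200, 500, 2600]);
translate([2000, 1700, 0]) cube([200, 600, 2600]);
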